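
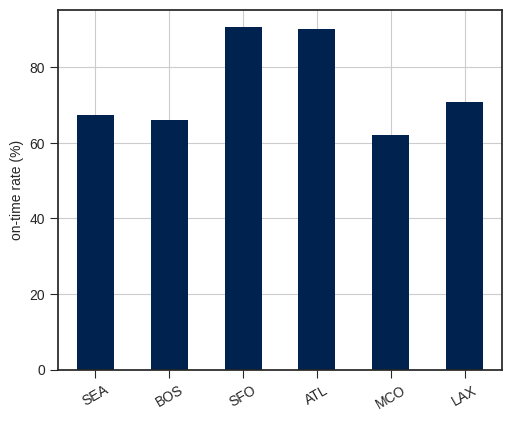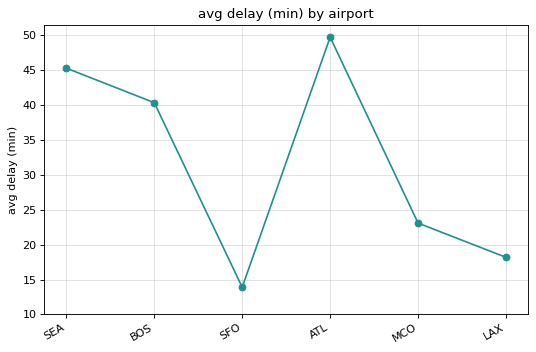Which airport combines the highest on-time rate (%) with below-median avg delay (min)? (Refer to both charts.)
SFO

Chart 2 median avg delay (min) ≈ 30; below-median airports: SFO, MCO, LAX. Among those, SFO has the highest on-time rate (%) (≈ 90).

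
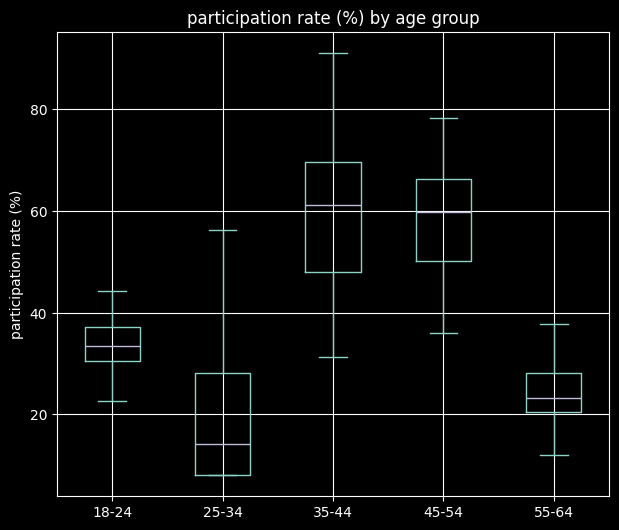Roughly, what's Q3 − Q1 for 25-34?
Q3 ≈ 30, Q1 ≈ 10; IQR ≈ 20.

≈ 20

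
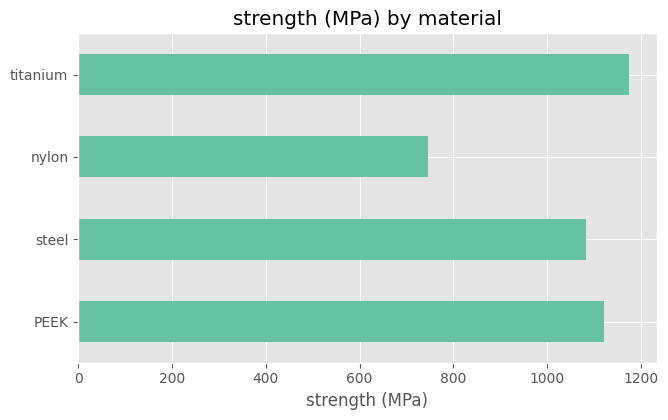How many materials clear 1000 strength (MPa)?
3

Above 1000: PEEK, steel, titanium.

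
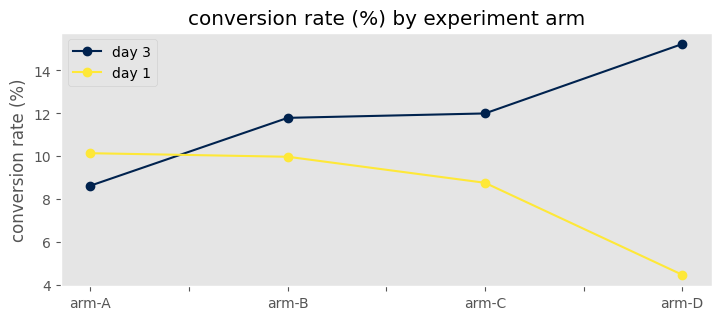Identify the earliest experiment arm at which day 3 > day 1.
arm-A: day 3 ≈ 9 vs day 1 ≈ 10 (not yet); arm-B: day 3 ≈ 12 vs day 1 ≈ 10 (first crossover).

arm-B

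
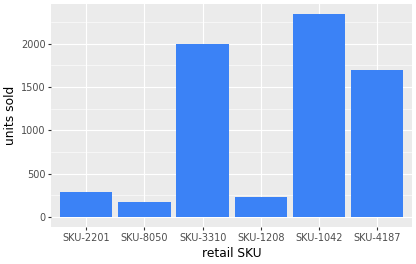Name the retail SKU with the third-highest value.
Top 4: SKU-1042 ≈ 2400, SKU-3310 ≈ 2000, SKU-4187 ≈ 1600, SKU-2201 ≈ 200.

SKU-4187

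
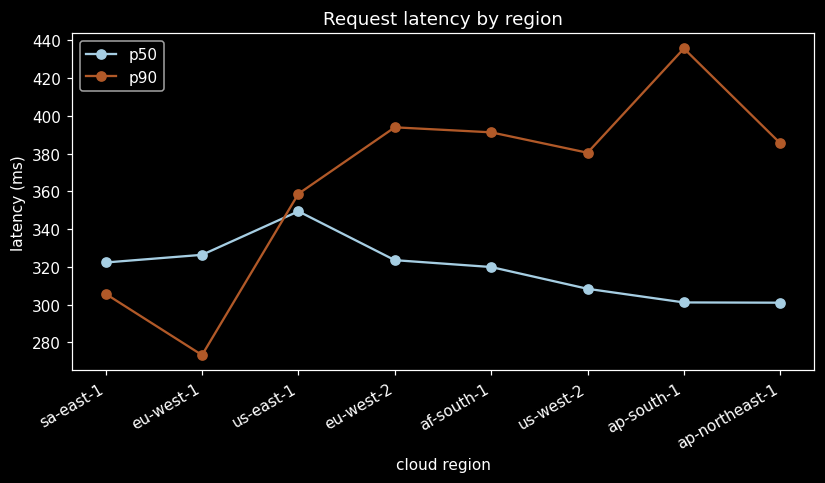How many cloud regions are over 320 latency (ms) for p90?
6

Above 320: us-east-1, eu-west-2, af-south-1, us-west-2, ap-south-1, ap-northeast-1.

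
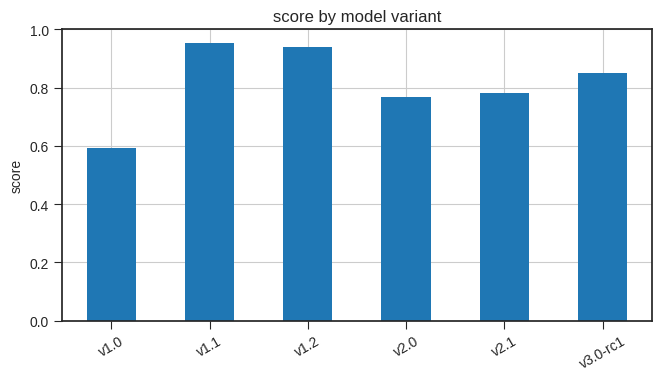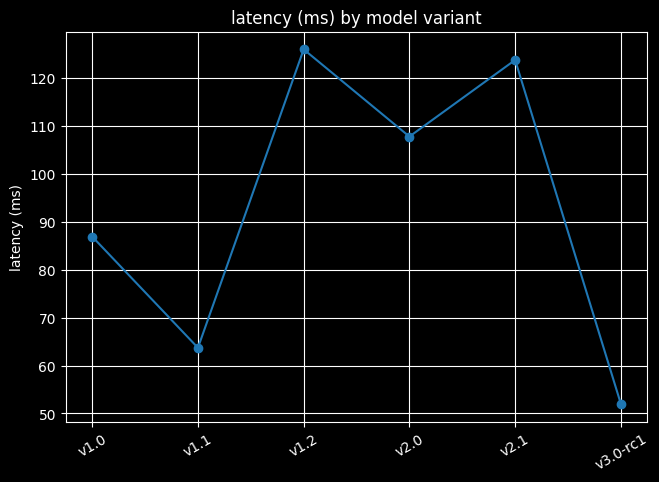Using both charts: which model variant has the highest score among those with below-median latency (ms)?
v1.1

Chart 2 median latency (ms) ≈ 100; below-median model variants: v1.0, v1.1, v3.0-rc1. Among those, v1.1 has the highest score (≈ 1).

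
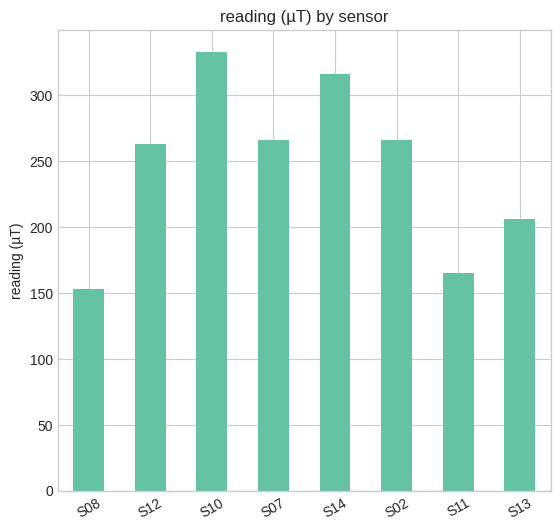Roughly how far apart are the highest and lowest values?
Max S10 ≈ 350, min S08 ≈ 150; range ≈ 200.

≈ 200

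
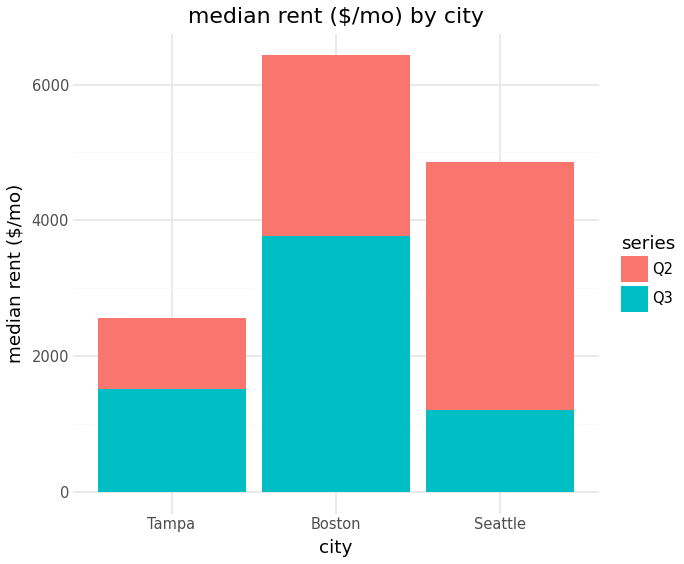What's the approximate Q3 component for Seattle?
≈ 1000

Q3 top ≈ 1000, bottom ≈ 0; segment ≈ 1000.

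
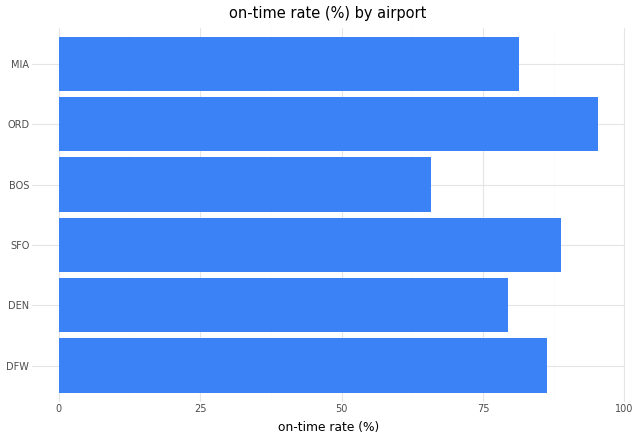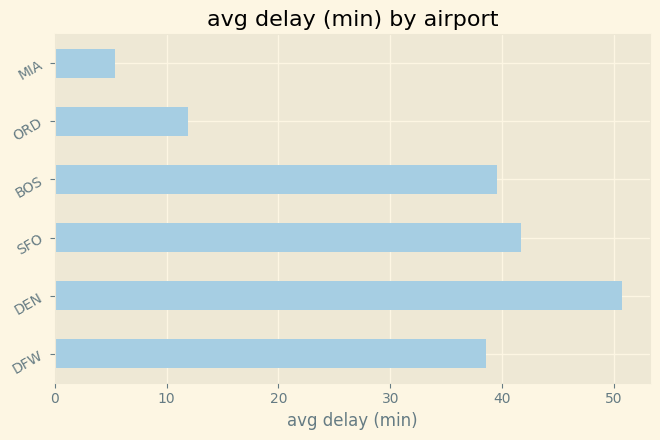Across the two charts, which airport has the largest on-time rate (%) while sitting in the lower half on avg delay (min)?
Chart 2 median avg delay (min) ≈ 40; below-median airports: DFW, ORD, MIA. Among those, ORD has the highest on-time rate (%) (≈ 100).

ORD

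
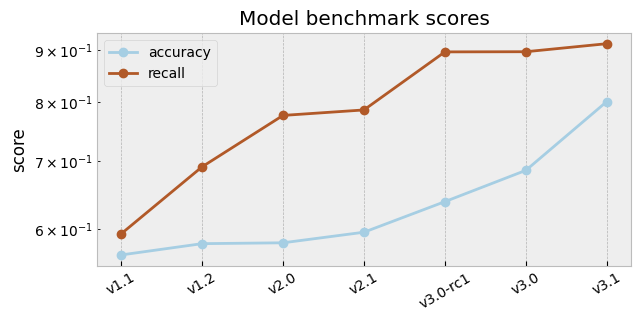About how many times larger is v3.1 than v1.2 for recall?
v3.1 ≈ 0.90, v1.2 ≈ 0.70; 0.90/0.70 ≈ 1.29.

≈ 1.29×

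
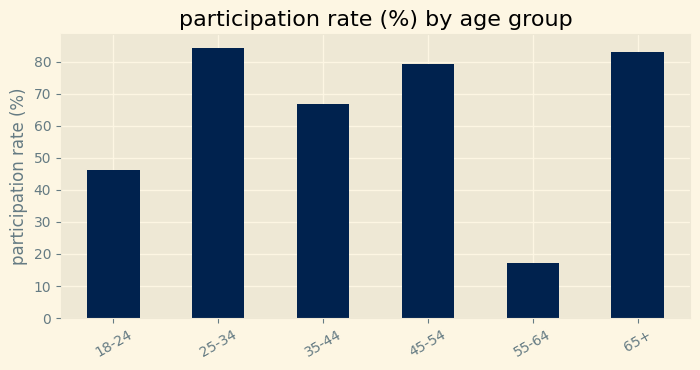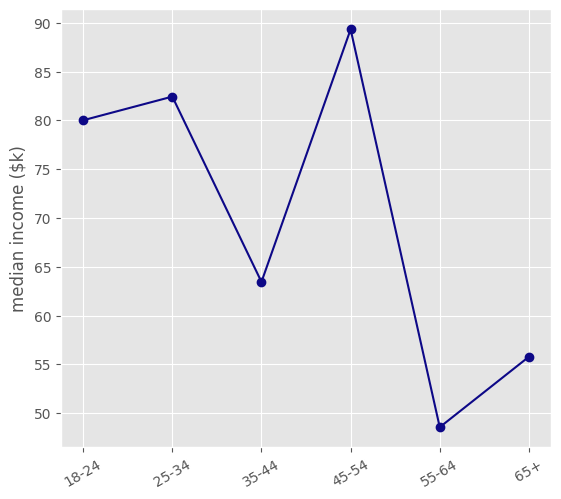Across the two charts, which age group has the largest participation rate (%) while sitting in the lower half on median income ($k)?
65+

Chart 2 median median income ($k) ≈ 70; below-median age groups: 35-44, 55-64, 65+. Among those, 65+ has the highest participation rate (%) (≈ 80).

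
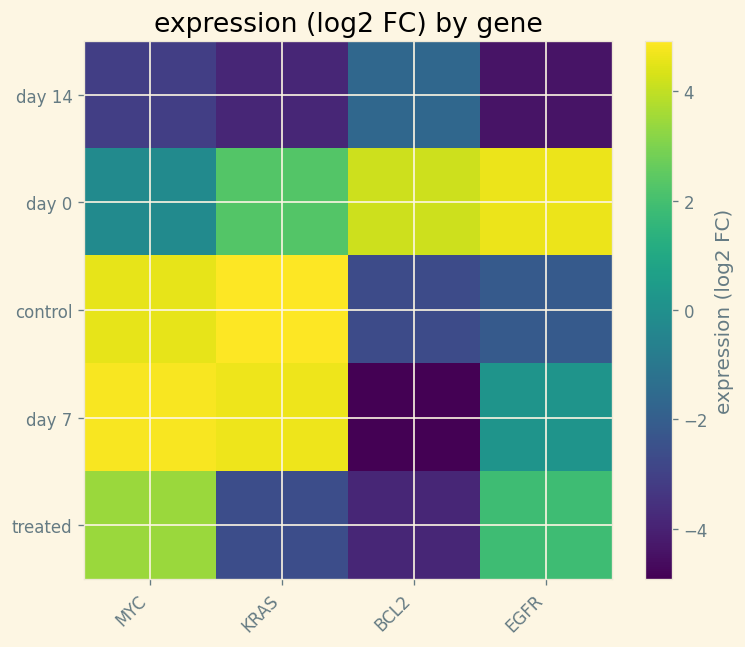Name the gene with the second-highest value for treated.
Top 3 for treated: MYC ≈ 3, EGFR ≈ 2, KRAS ≈ -3.

EGFR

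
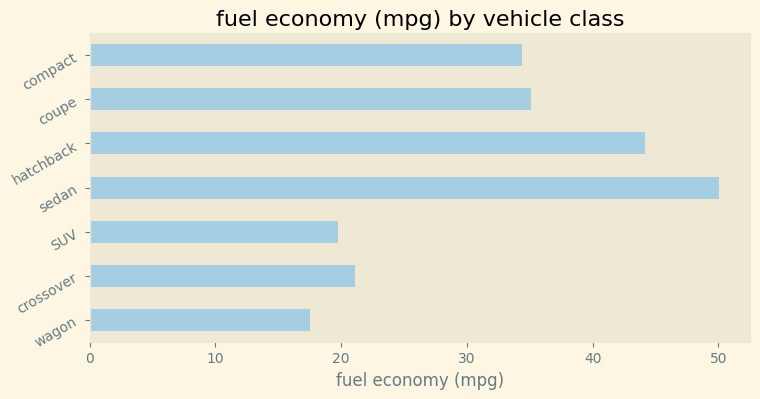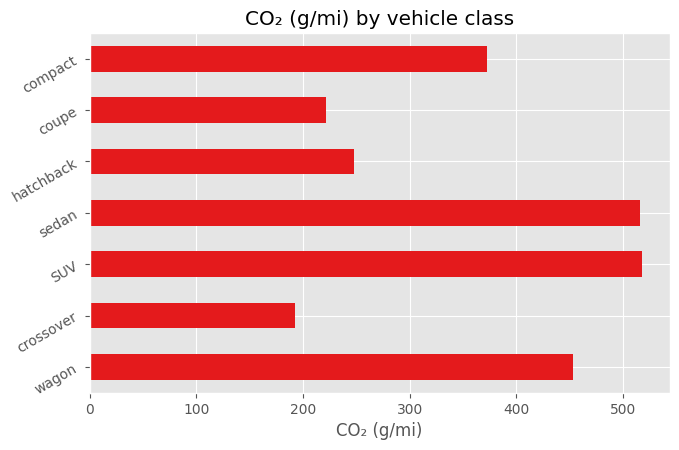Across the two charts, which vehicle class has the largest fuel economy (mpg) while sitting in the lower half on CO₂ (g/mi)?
Chart 2 median CO₂ (g/mi) ≈ 350; below-median vehicle classes: crossover, hatchback, coupe. Among those, hatchback has the highest fuel economy (mpg) (≈ 45).

hatchback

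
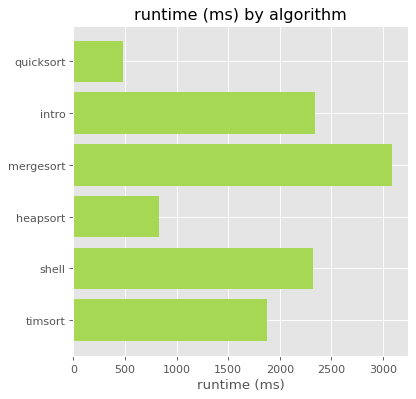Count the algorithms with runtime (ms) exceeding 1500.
Above 1500: intro, mergesort, shell, timsort.

4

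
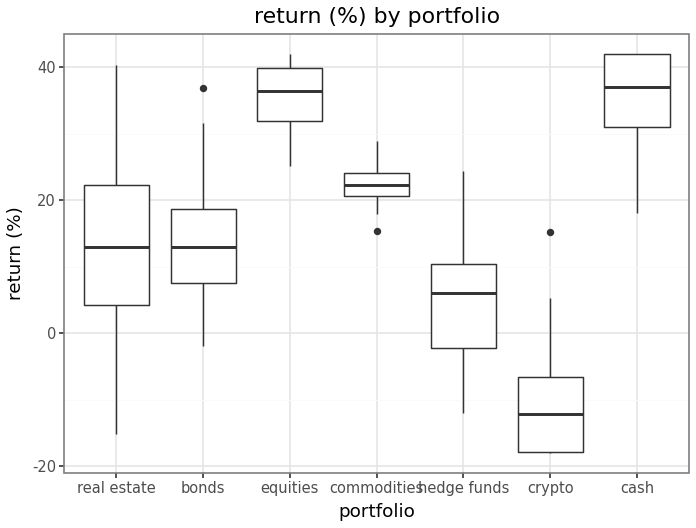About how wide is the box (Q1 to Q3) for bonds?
≈ 10

Q3 ≈ 20, Q1 ≈ 10; IQR ≈ 10.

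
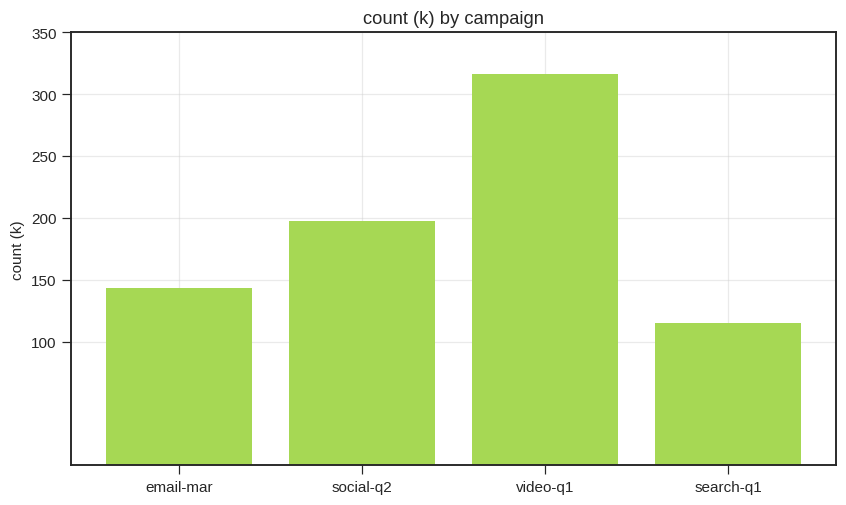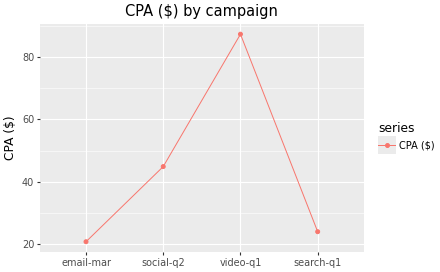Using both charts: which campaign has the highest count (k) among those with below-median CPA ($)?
Chart 2 median CPA ($) ≈ 30; below-median campaigns: email-mar, search-q1. Among those, email-mar has the highest count (k) (≈ 150).

email-mar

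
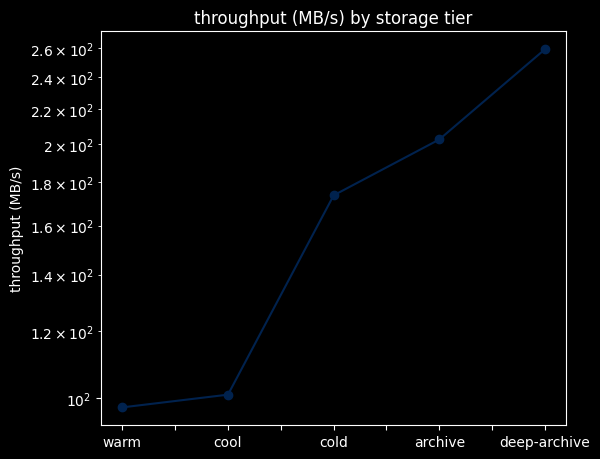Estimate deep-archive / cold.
deep-archive ≈ 260, cold ≈ 180; 260/180 ≈ 1.44.

≈ 1.44×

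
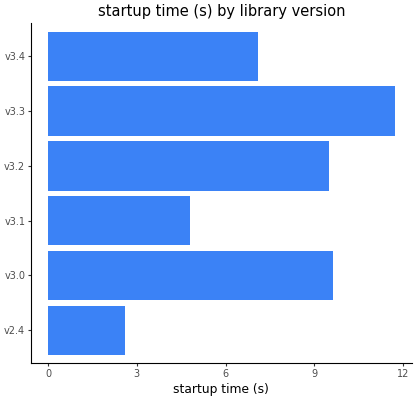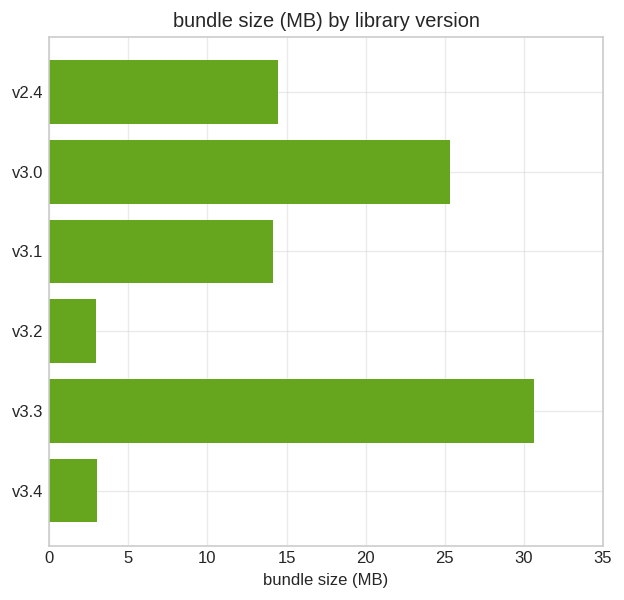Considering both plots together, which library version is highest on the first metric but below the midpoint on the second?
Chart 2 median bundle size (MB) ≈ 15; below-median library versions: v3.1, v3.2, v3.4. Among those, v3.2 has the highest startup time (s) (≈ 10).

v3.2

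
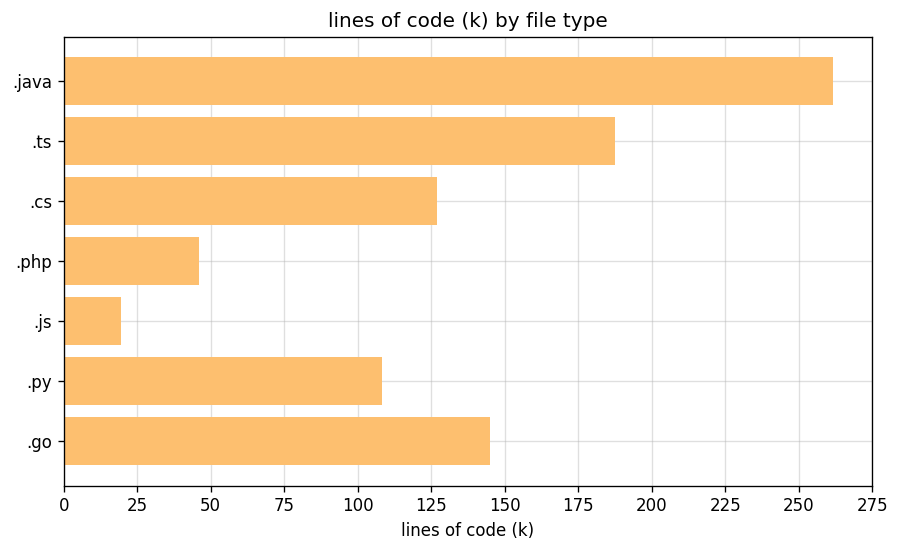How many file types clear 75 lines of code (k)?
5

Above 75: .java, .ts, .cs, .py, .go.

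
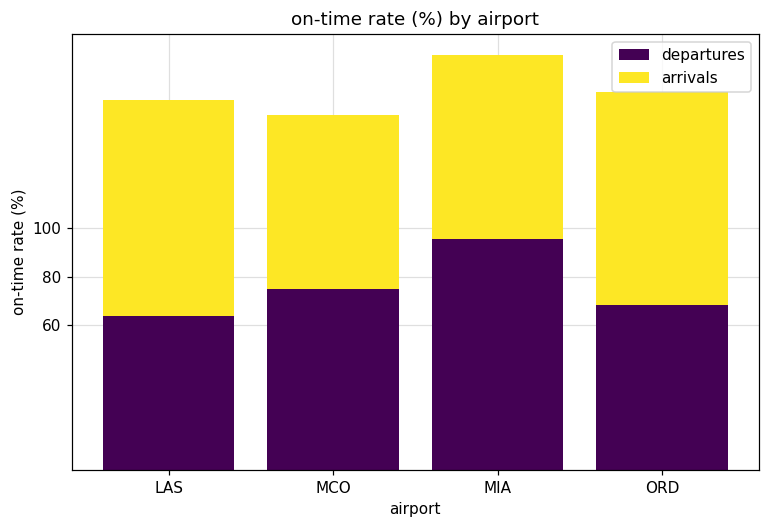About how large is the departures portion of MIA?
≈ 100

departures top ≈ 100, bottom ≈ 0; segment ≈ 100.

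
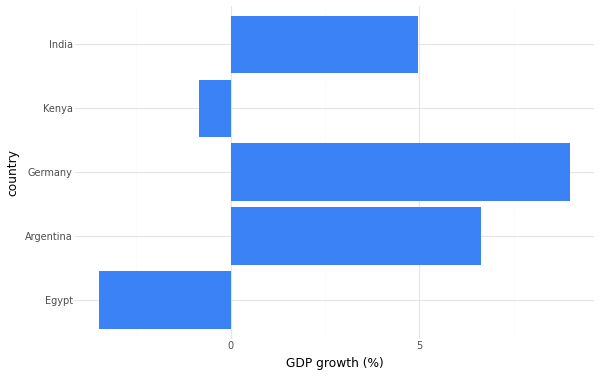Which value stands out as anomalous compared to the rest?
Egypt

Egypt ≈ -4; the rest sit between ≈ 0 and ≈ 8.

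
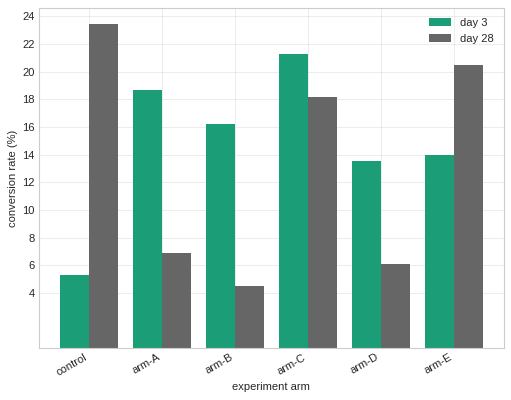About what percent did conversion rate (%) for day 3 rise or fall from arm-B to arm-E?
≈ -12.5%

arm-B ≈ 16, arm-E ≈ 14; (14 − 16) / 16 ≈ -12.5%.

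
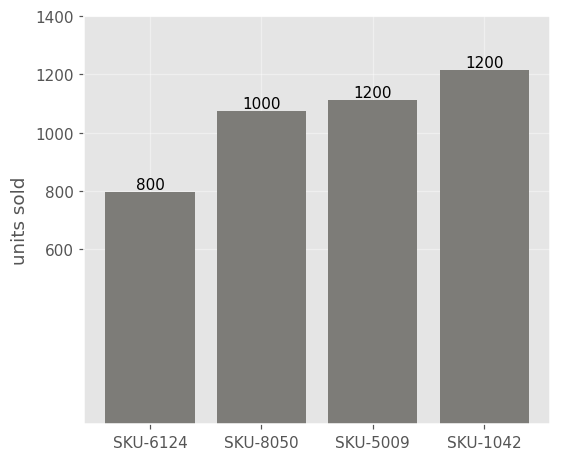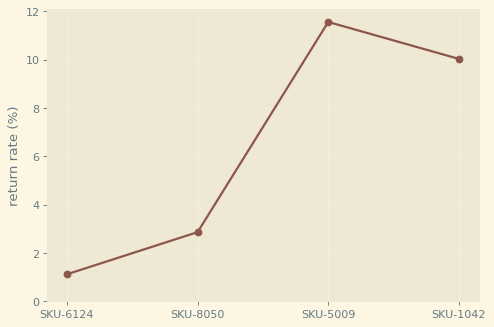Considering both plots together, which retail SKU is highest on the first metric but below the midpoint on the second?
Chart 2 median return rate (%) ≈ 6; below-median retail SKUs: SKU-6124, SKU-8050. Among those, SKU-8050 has the highest units sold (≈ 1000).

SKU-8050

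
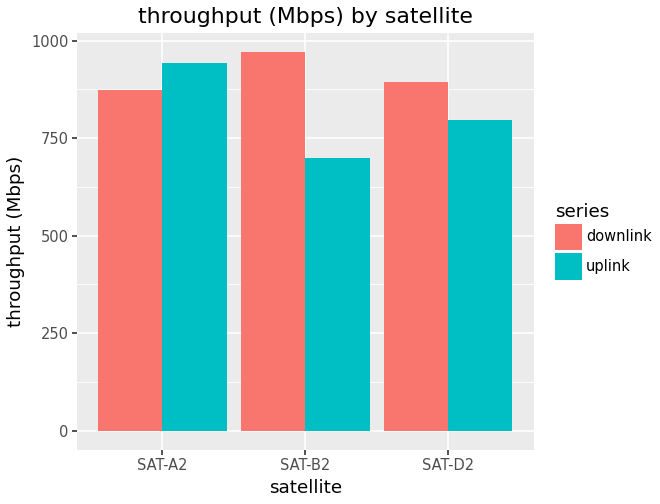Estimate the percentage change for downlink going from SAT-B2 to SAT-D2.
≈ -10%

SAT-B2 ≈ 1000, SAT-D2 ≈ 900; (900 − 1000) / 1000 ≈ -10%.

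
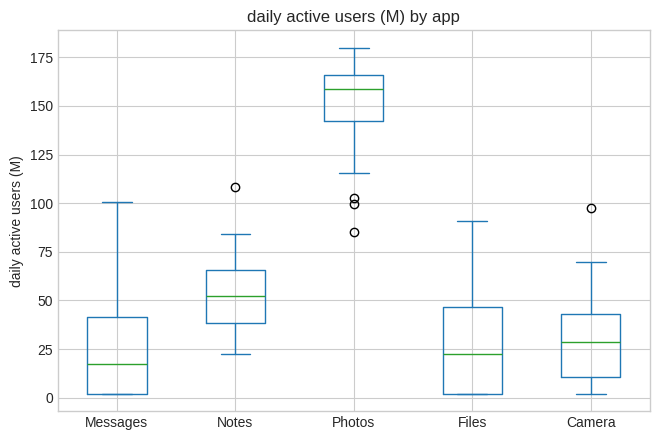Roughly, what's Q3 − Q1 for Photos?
Q3 ≈ 160, Q1 ≈ 140; IQR ≈ 20.

≈ 20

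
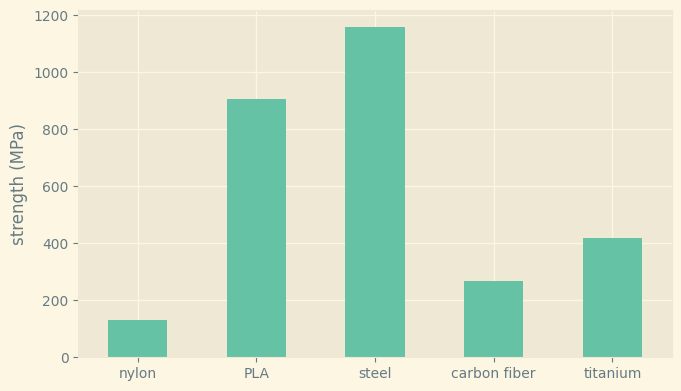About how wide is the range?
Max steel ≈ 1200, min nylon ≈ 100; range ≈ 1100.

≈ 1100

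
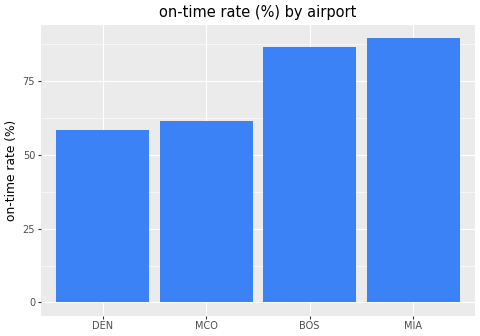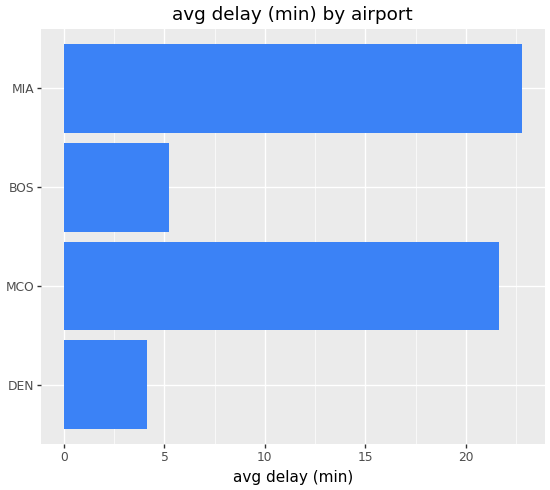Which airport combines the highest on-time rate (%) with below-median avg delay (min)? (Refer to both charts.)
Chart 2 median avg delay (min) ≈ 15; below-median airports: DEN, BOS. Among those, BOS has the highest on-time rate (%) (≈ 90).

BOS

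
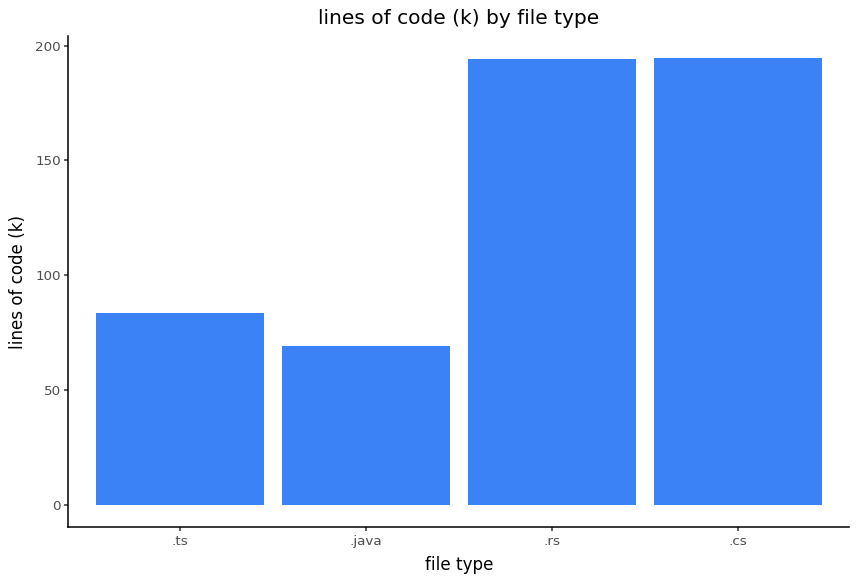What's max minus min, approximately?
Max .cs ≈ 200, min .java ≈ 60; range ≈ 140.

≈ 140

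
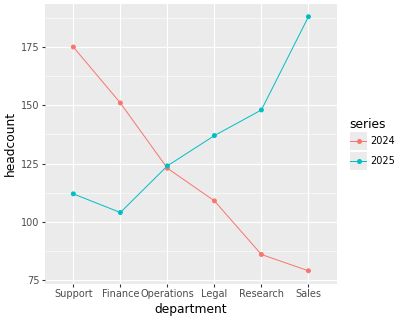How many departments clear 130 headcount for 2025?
3

Above 130: Legal, Research, Sales.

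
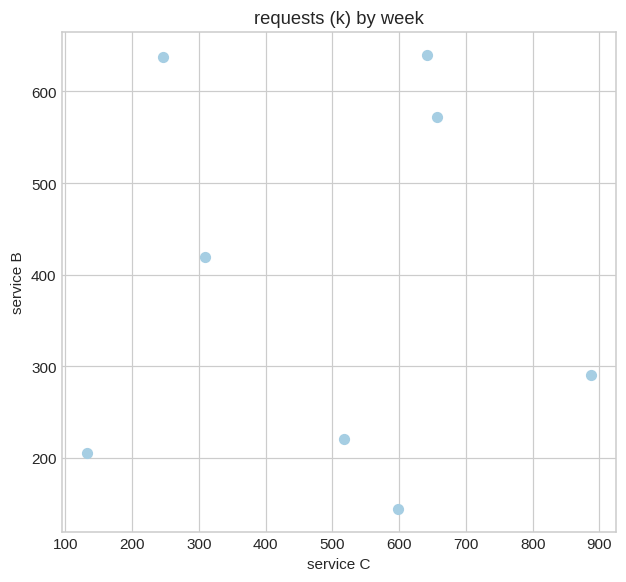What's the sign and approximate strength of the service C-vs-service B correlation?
no clear correlation

Points are roughly uncorrelated; weak (|r| ≈ 0.0).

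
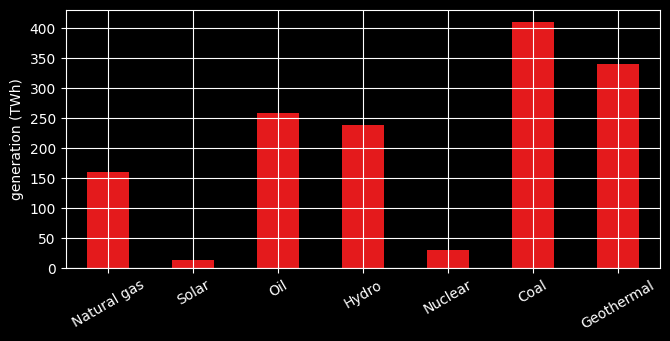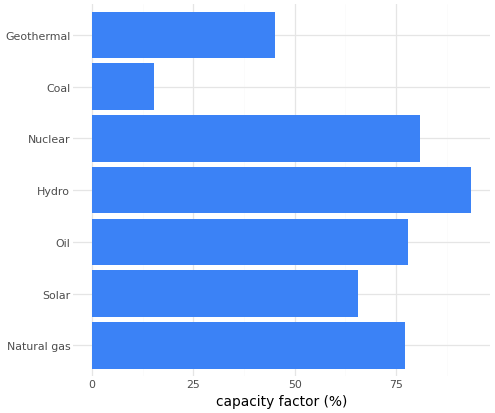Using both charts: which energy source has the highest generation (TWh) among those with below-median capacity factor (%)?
Chart 2 median capacity factor (%) ≈ 80; below-median energy sources: Solar, Coal, Geothermal. Among those, Coal has the highest generation (TWh) (≈ 400).

Coal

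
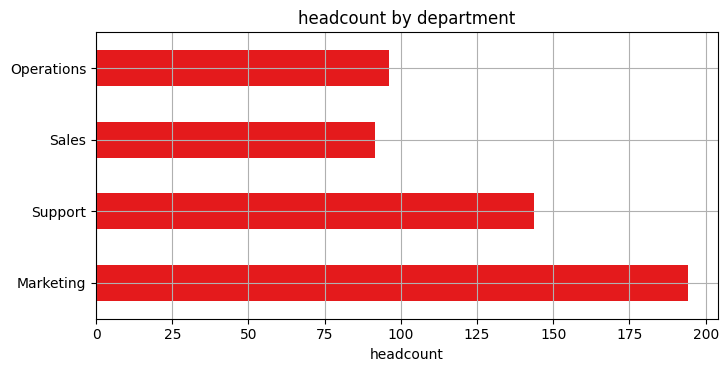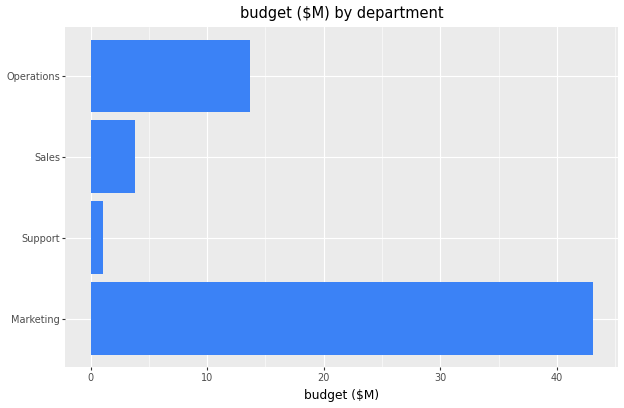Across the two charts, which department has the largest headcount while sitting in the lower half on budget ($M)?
Chart 2 median budget ($M) ≈ 10; below-median departments: Support, Sales. Among those, Support has the highest headcount (≈ 140).

Support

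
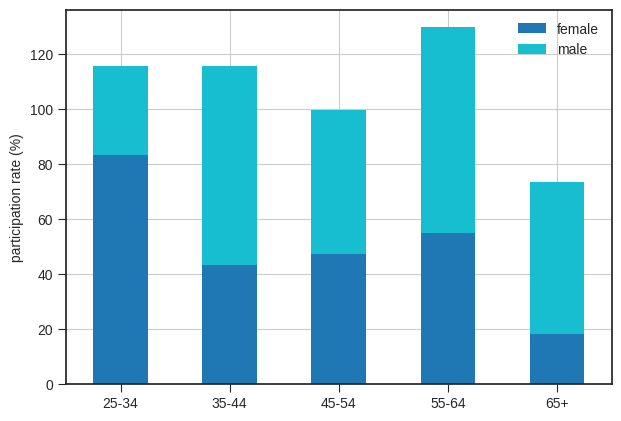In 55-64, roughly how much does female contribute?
≈ 60

female top ≈ 60, bottom ≈ 0; segment ≈ 60.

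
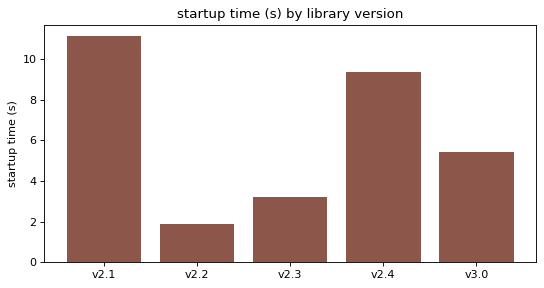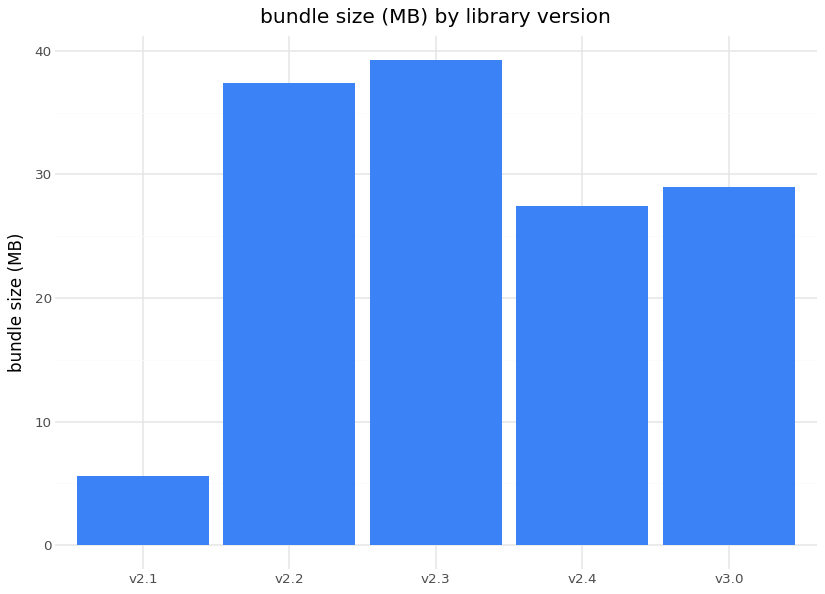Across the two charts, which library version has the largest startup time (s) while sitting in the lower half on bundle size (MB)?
v2.1

Chart 2 median bundle size (MB) ≈ 30; below-median library versions: v2.1, v2.4. Among those, v2.1 has the highest startup time (s) (≈ 12).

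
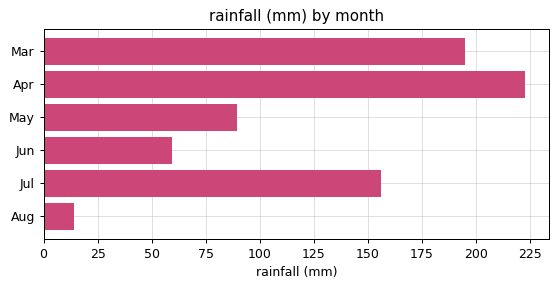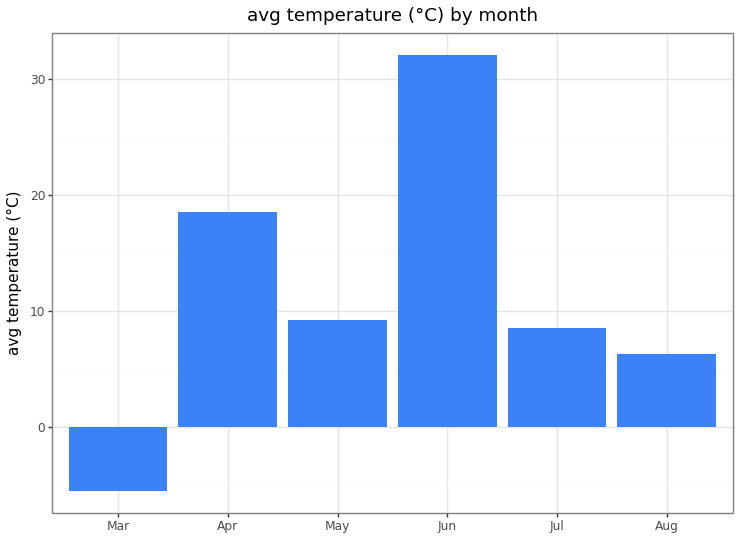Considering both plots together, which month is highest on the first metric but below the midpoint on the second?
Chart 2 median avg temperature (°C) ≈ 10; below-median months: Mar, Jul, Aug. Among those, Mar has the highest rainfall (mm) (≈ 200).

Mar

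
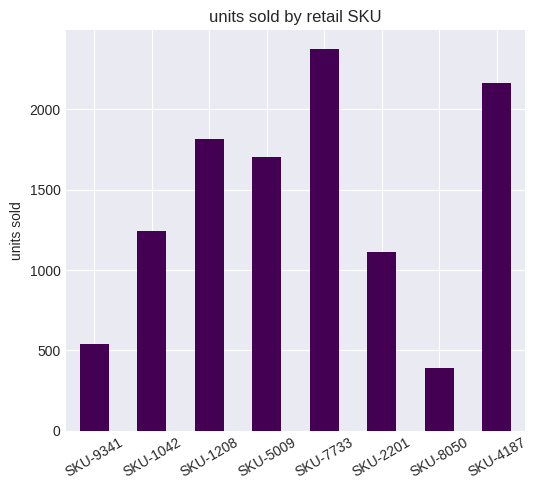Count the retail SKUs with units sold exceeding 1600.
4

Above 1600: SKU-1208, SKU-5009, SKU-7733, SKU-4187.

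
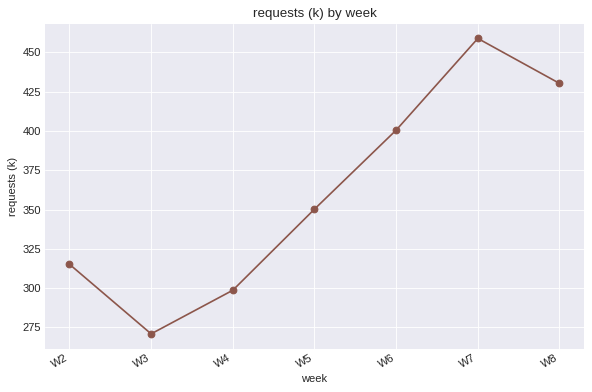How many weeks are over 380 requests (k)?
Above 380: W6, W7, W8.

3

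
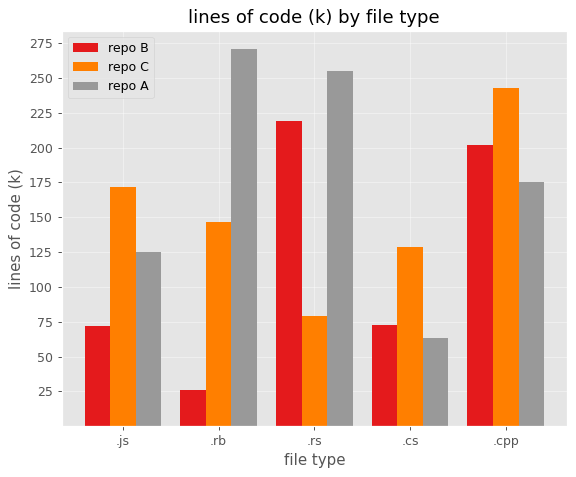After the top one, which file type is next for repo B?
.cpp

Top 3 for repo B: .rs ≈ 225, .cpp ≈ 200, .cs ≈ 75.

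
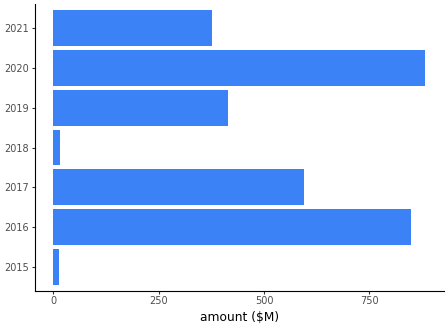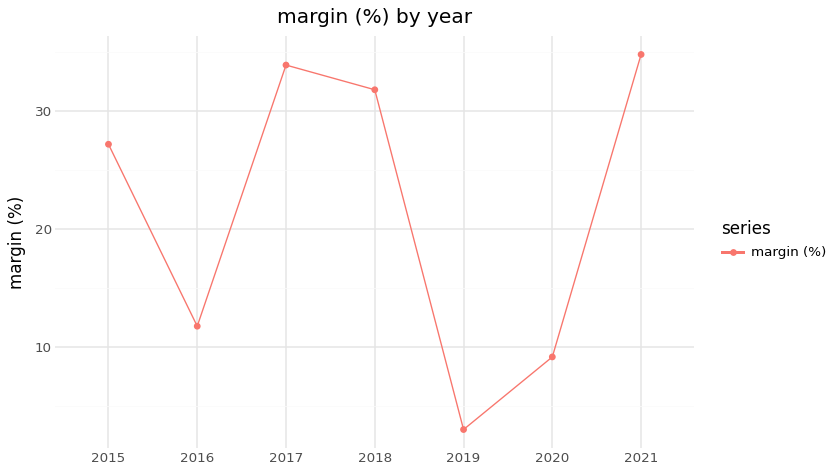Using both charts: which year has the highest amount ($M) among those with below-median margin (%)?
Chart 2 median margin (%) ≈ 25; below-median years: 2016, 2019, 2020. Among those, 2020 has the highest amount ($M) (≈ 900).

2020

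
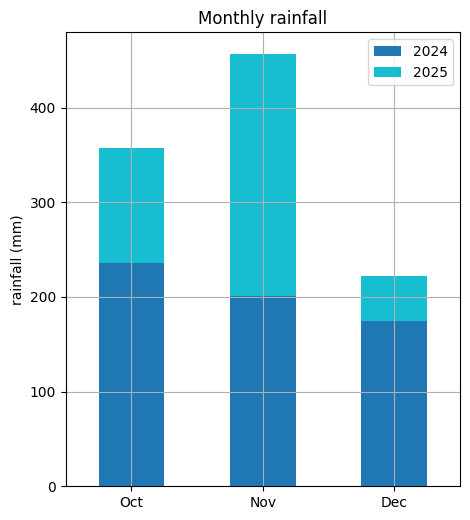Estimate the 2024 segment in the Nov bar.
2024 top ≈ 200, bottom ≈ 0; segment ≈ 200.

≈ 200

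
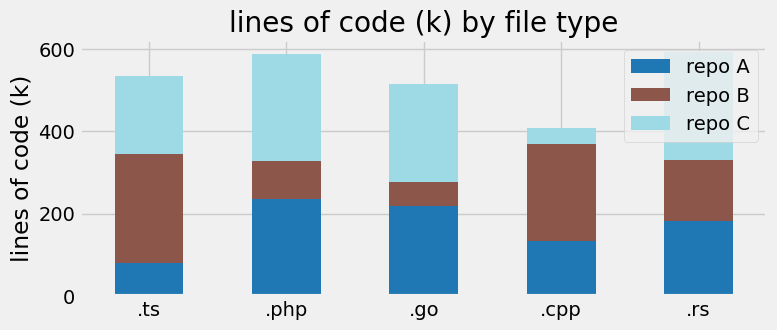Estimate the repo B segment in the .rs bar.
≈ 150

repo B top ≈ 350, bottom ≈ 200; segment ≈ 150.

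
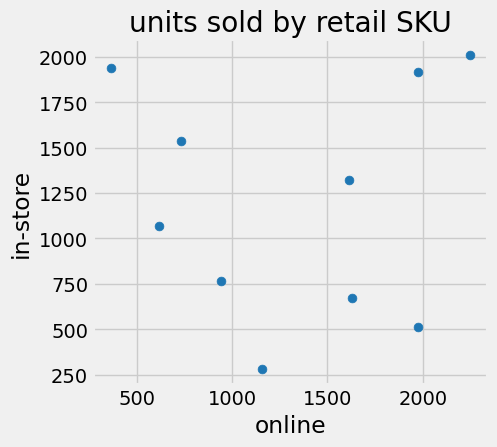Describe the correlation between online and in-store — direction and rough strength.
Points are roughly uncorrelated; weak (|r| ≈ 0.0).

no clear correlation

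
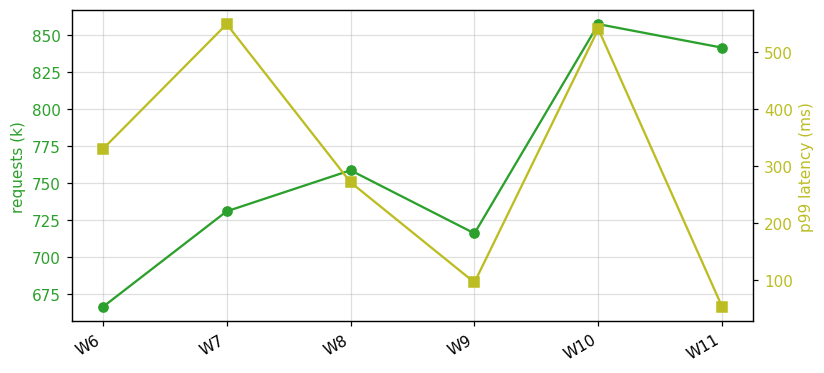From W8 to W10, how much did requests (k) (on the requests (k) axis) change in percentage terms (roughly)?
≈ +13.2%

W8 ≈ 760, W10 ≈ 860; (860 − 760) / 760 ≈ +13.2%.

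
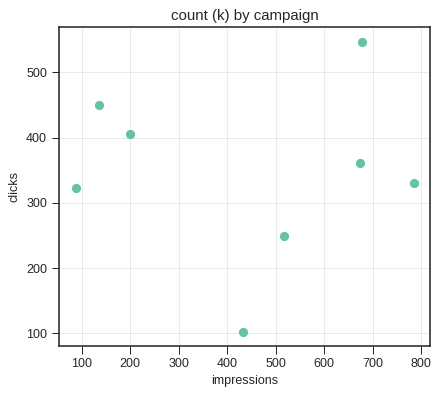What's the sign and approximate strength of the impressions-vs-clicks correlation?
Points are roughly uncorrelated; weak (|r| ≈ 0.0).

no clear correlation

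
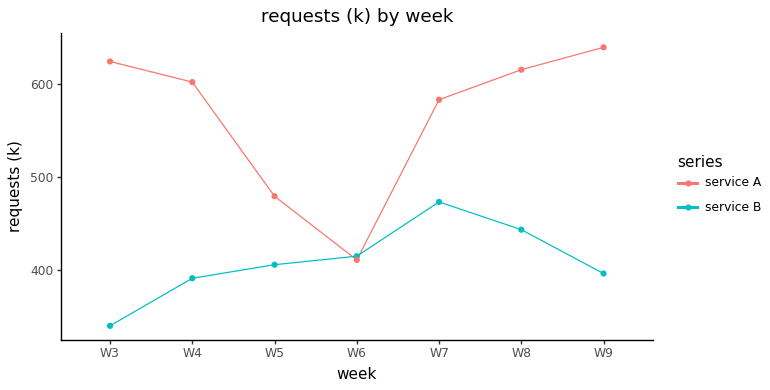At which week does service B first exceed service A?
W5: service B ≈ 400 vs service A ≈ 475 (not yet); W6: service B ≈ 425 vs service A ≈ 400 (first crossover).

W6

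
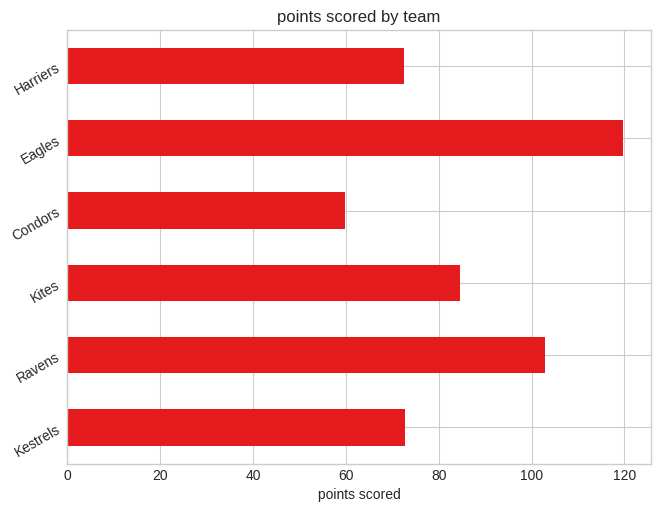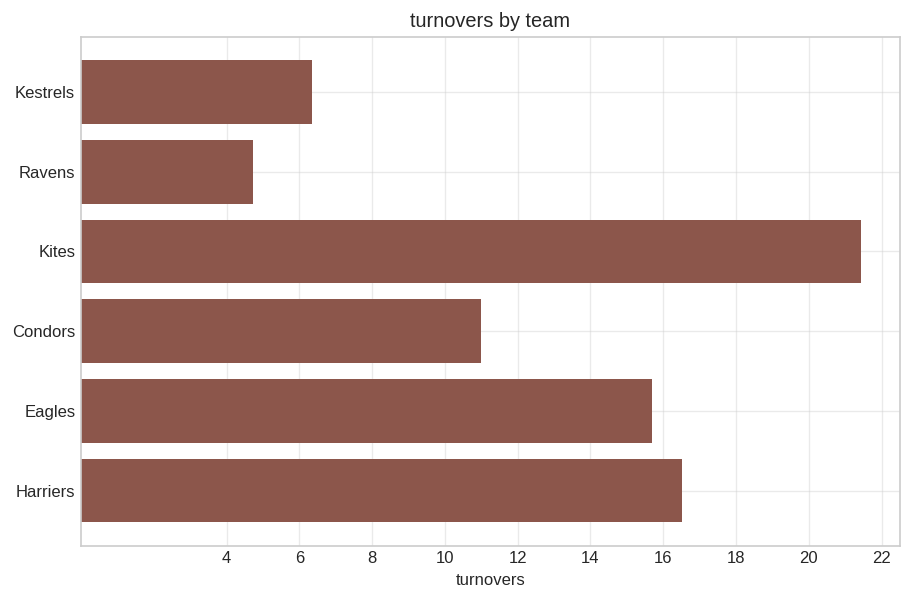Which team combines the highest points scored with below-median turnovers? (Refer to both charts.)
Chart 2 median turnovers ≈ 14; below-median teams: Kestrels, Ravens, Condors. Among those, Ravens has the highest points scored (≈ 100).

Ravens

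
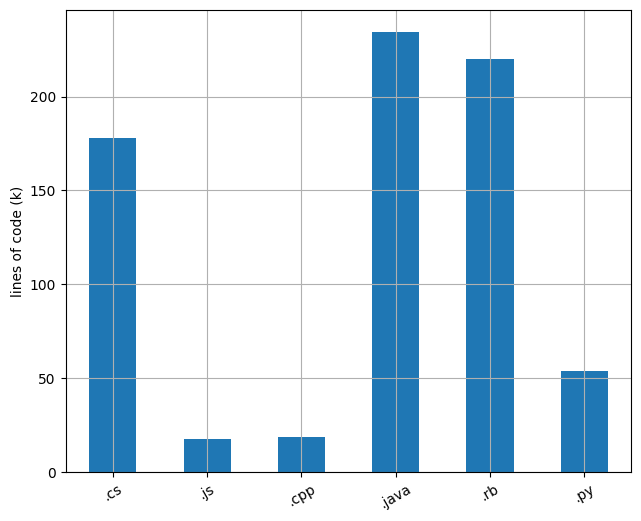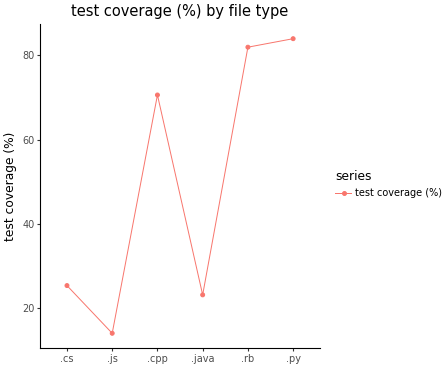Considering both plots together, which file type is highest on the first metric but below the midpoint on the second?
.java

Chart 2 median test coverage (%) ≈ 50; below-median file types: .cs, .js, .java. Among those, .java has the highest lines of code (k) (≈ 225).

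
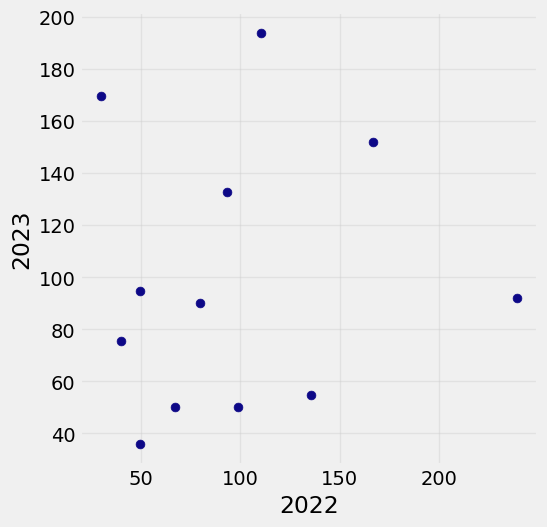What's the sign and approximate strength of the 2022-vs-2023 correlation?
Points are roughly uncorrelated; weak (|r| ≈ 0.1).

no clear correlation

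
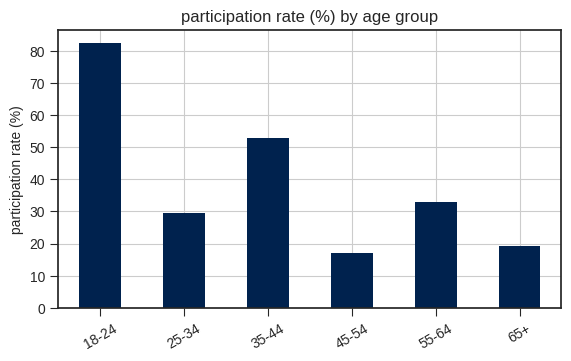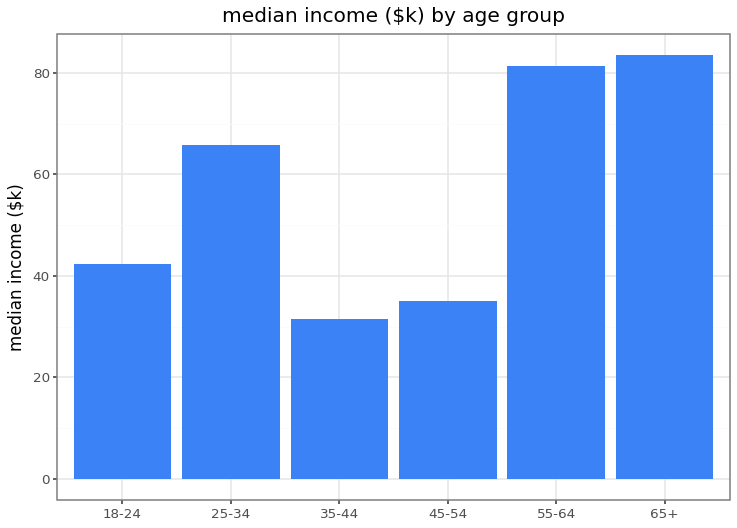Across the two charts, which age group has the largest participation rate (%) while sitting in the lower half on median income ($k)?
18-24

Chart 2 median median income ($k) ≈ 50; below-median age groups: 18-24, 35-44, 45-54. Among those, 18-24 has the highest participation rate (%) (≈ 80).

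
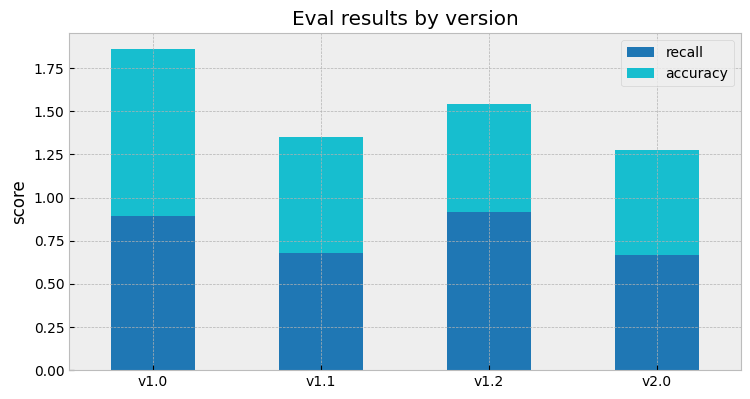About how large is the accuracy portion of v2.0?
≈ 0.6

accuracy top ≈ 1.2, bottom ≈ 0.6; segment ≈ 0.6.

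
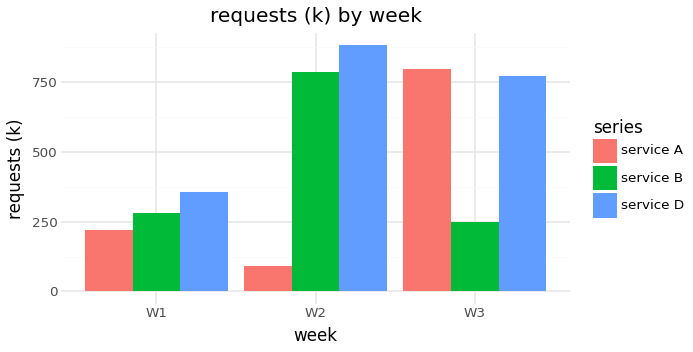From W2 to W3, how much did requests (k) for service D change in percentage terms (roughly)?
≈ -11.1%

W2 ≈ 900, W3 ≈ 800; (800 − 900) / 900 ≈ -11.1%.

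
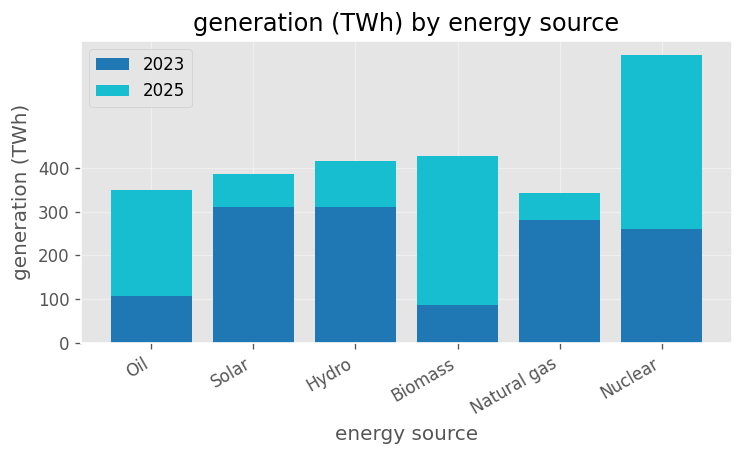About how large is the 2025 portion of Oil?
2025 top ≈ 300, bottom ≈ 100; segment ≈ 200.

≈ 200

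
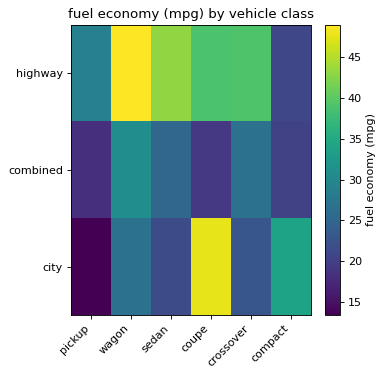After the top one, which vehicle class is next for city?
compact

Top 3 for city: coupe ≈ 50, compact ≈ 35, wagon ≈ 25.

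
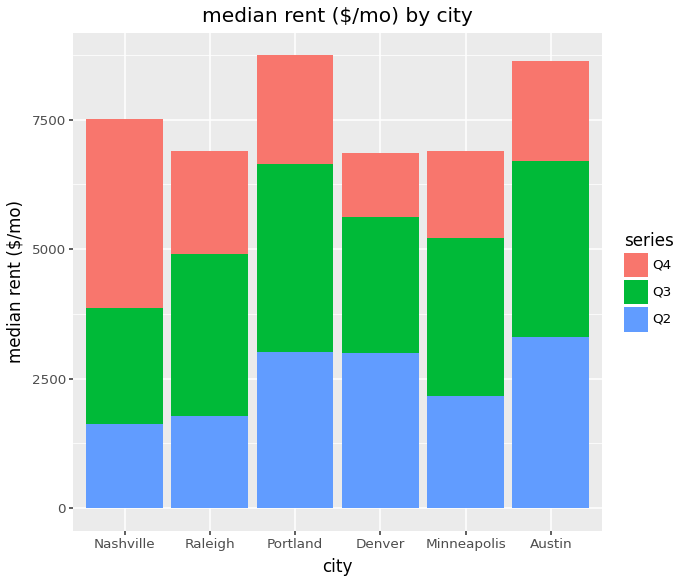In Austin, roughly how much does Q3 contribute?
Q3 top ≈ 7000, bottom ≈ 3000; segment ≈ 4000.

≈ 4000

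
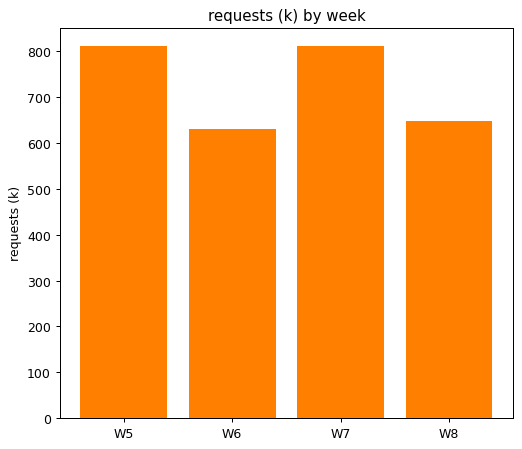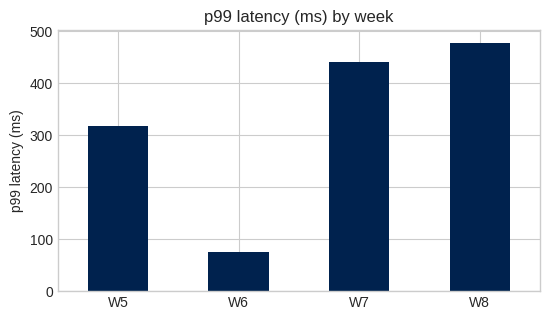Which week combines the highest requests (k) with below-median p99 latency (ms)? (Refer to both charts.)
Chart 2 median p99 latency (ms) ≈ 400; below-median weeks: W5, W6. Among those, W5 has the highest requests (k) (≈ 800).

W5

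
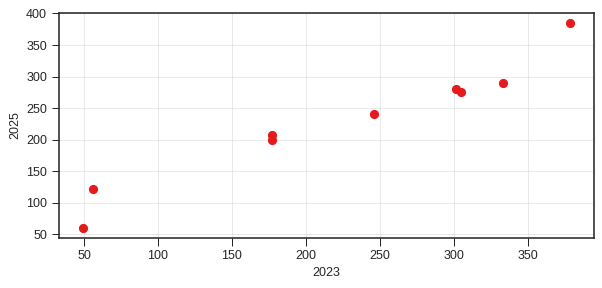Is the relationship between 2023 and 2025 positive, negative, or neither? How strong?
Points are positively correlated; strong (|r| ≈ 1.0).

positive, strong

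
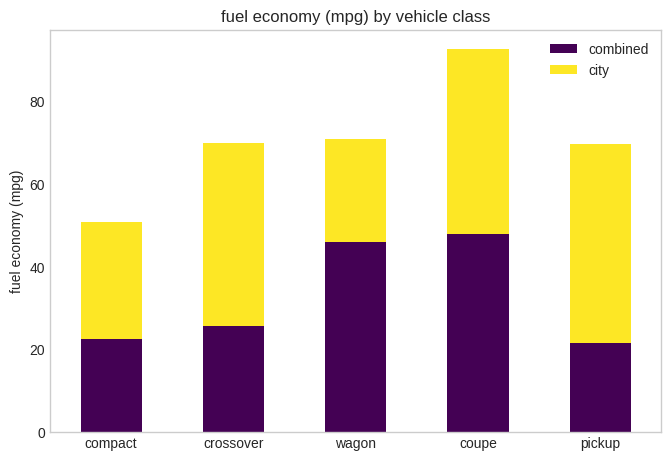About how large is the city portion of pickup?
≈ 50

city top ≈ 70, bottom ≈ 20; segment ≈ 50.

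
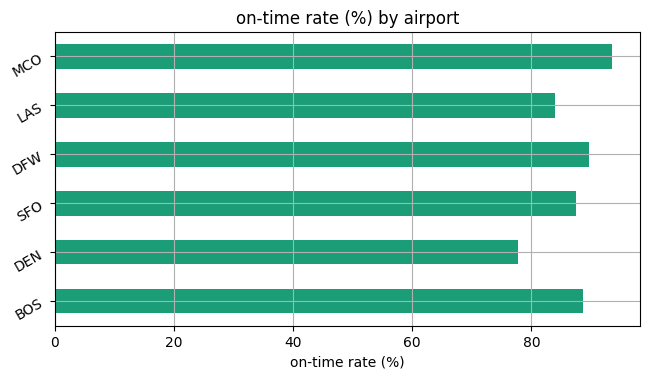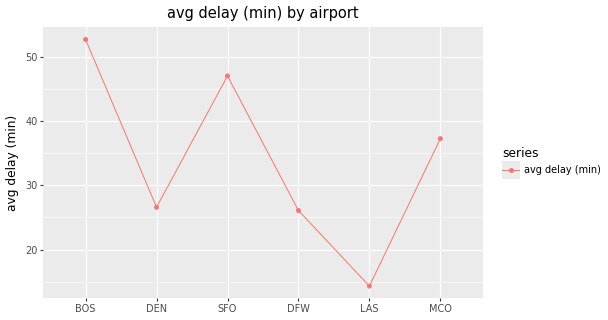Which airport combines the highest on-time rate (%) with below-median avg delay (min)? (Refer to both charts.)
DFW

Chart 2 median avg delay (min) ≈ 30; below-median airports: DEN, DFW, LAS. Among those, DFW has the highest on-time rate (%) (≈ 90).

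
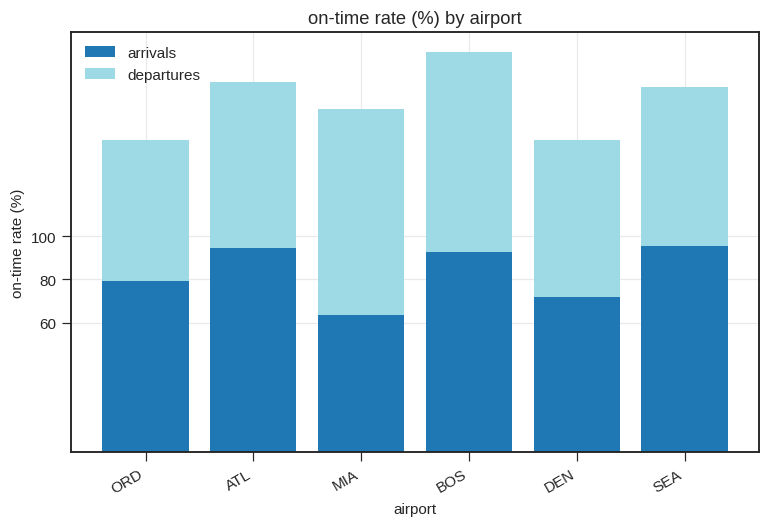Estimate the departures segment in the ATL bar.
≈ 80

departures top ≈ 180, bottom ≈ 100; segment ≈ 80.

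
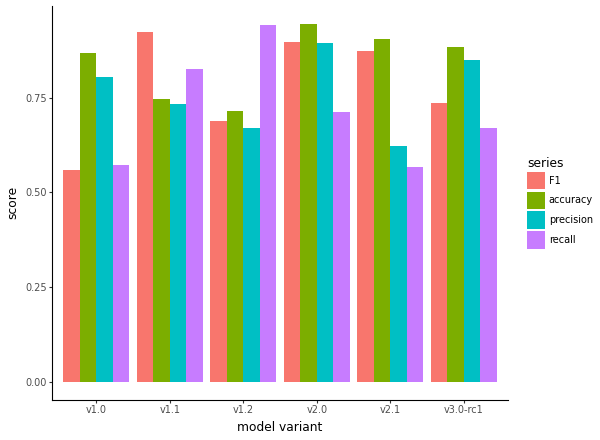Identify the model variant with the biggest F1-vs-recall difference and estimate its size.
v2.1: F1 ≈ 0.9, recall ≈ 0.6 → gap ≈ 0.3. Next-largest (v1.2) is only ≈ 0.2.

v2.1, ≈ 0.3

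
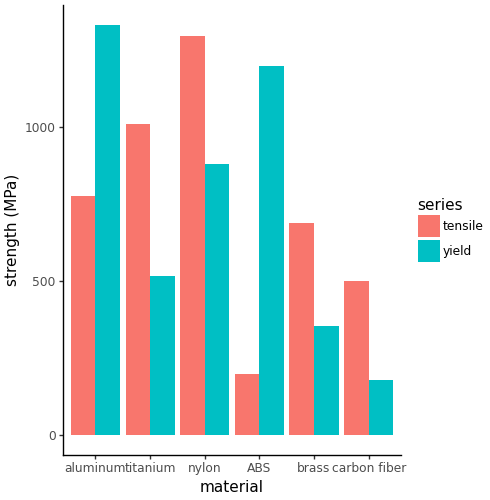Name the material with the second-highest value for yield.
Top 3 for yield: aluminum ≈ 1400, ABS ≈ 1200, nylon ≈ 800.

ABS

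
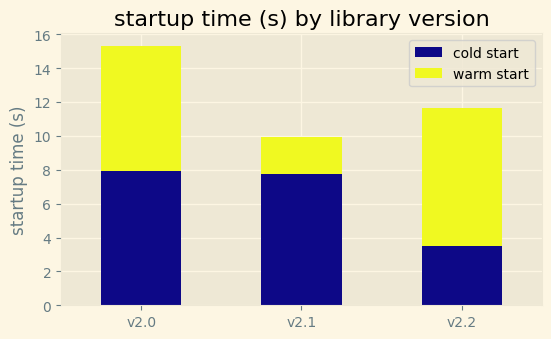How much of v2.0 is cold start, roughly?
≈ 8

cold start top ≈ 8, bottom ≈ 0; segment ≈ 8.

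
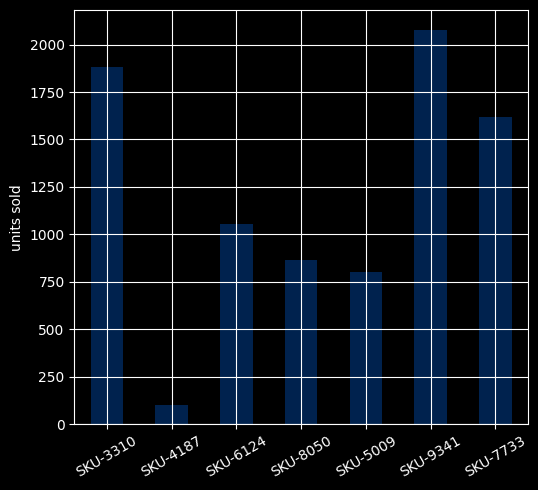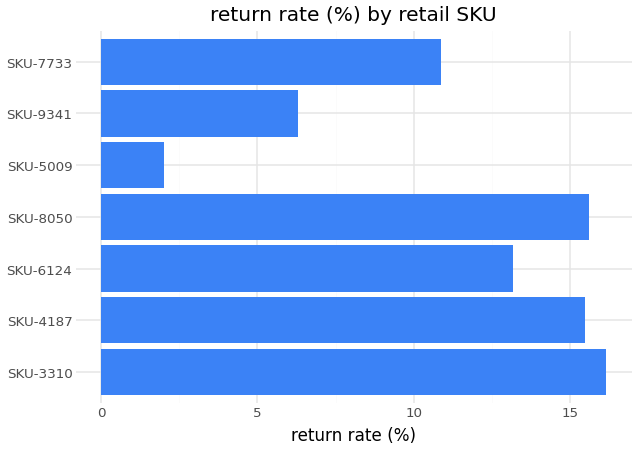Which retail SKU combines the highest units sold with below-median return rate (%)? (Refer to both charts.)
SKU-9341

Chart 2 median return rate (%) ≈ 14; below-median retail SKUs: SKU-5009, SKU-9341, SKU-7733. Among those, SKU-9341 has the highest units sold (≈ 2000).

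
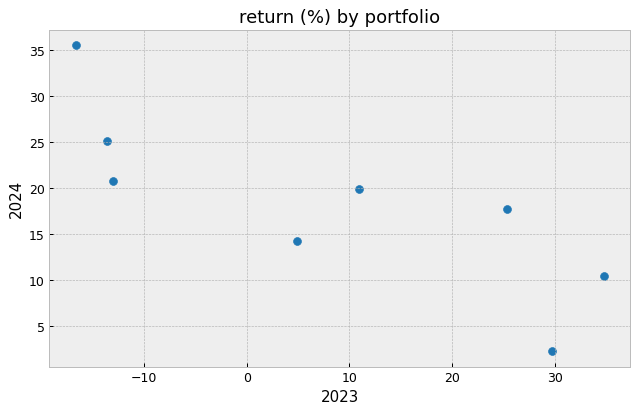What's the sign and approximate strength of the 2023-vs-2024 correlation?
negative, strong

Points are negatively correlated; strong (|r| ≈ 0.8).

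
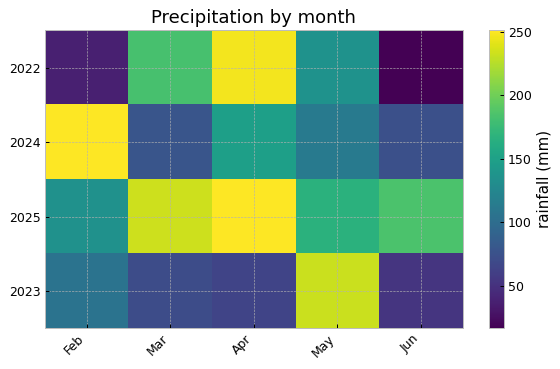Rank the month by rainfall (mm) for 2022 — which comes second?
Top 3 for 2022: Apr ≈ 240, Mar ≈ 180, May ≈ 140.

Mar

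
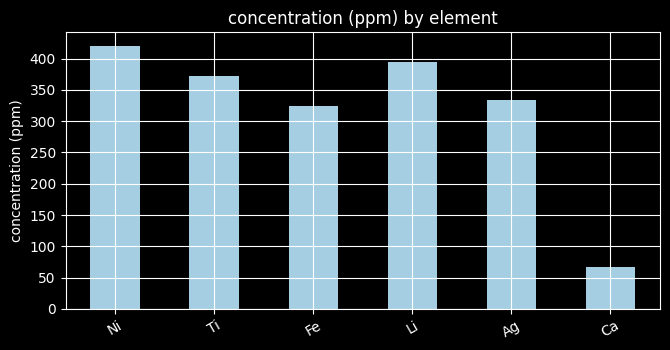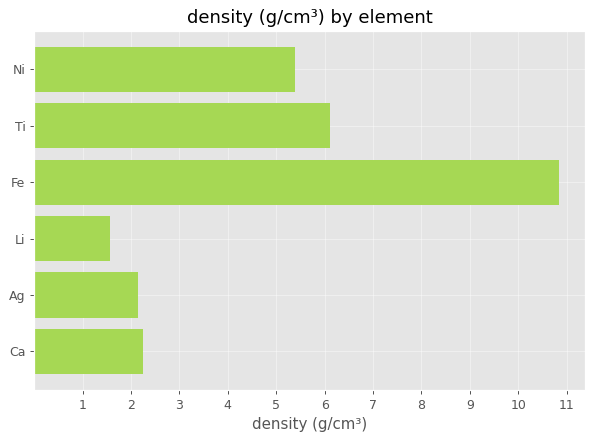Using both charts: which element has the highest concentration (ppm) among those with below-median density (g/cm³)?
Chart 2 median density (g/cm³) ≈ 4; below-median elements: Li, Ag, Ca. Among those, Li has the highest concentration (ppm) (≈ 400).

Li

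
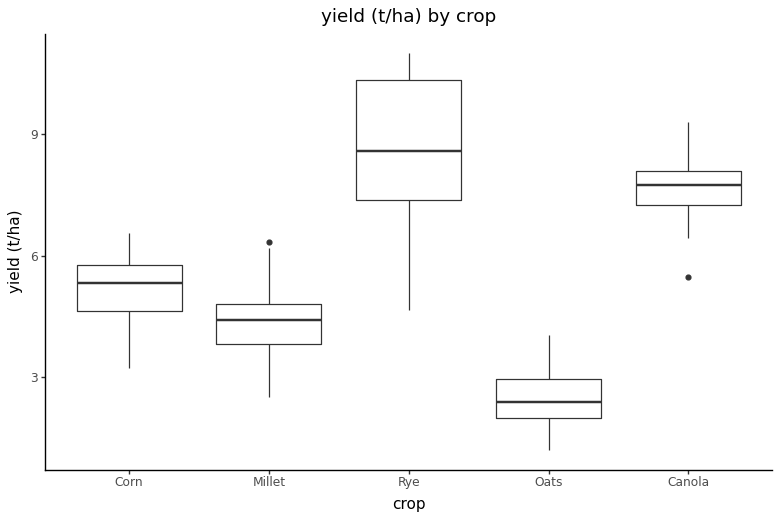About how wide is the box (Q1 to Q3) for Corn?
Q3 ≈ 6, Q1 ≈ 5; IQR ≈ 1.

≈ 1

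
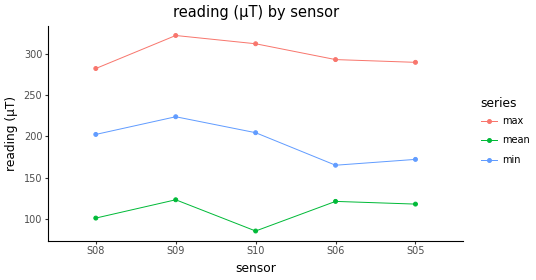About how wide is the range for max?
Max S09 ≈ 320, min S08 ≈ 280; range ≈ 40.

≈ 40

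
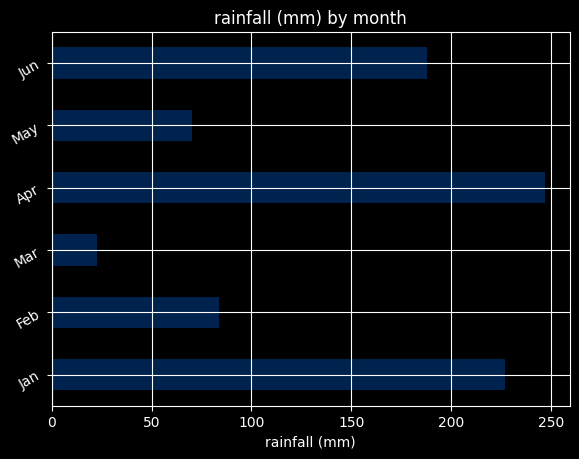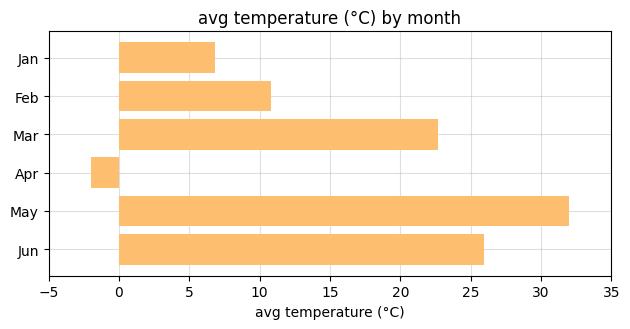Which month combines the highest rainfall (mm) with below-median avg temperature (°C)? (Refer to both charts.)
Apr

Chart 2 median avg temperature (°C) ≈ 15; below-median months: Jan, Feb, Apr. Among those, Apr has the highest rainfall (mm) (≈ 250).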